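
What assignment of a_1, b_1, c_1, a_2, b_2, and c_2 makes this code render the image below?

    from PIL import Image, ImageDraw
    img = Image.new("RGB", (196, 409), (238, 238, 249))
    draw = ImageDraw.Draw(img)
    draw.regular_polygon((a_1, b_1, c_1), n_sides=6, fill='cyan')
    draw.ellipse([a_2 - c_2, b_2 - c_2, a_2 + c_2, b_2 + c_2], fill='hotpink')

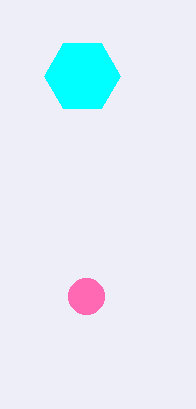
a_1 = 82
b_1 = 76
c_1 = 38
a_2 = 86
b_2 = 296
c_2 = 18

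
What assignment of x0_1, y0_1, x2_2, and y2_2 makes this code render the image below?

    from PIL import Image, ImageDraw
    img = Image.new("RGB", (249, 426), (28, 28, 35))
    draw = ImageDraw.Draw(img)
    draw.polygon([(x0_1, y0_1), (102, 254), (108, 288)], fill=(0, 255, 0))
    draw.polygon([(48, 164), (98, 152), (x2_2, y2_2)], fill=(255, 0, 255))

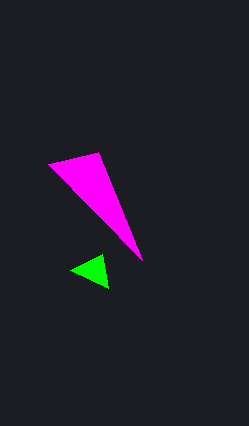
x0_1 = 70, y0_1 = 270, x2_2 = 142, y2_2 = 260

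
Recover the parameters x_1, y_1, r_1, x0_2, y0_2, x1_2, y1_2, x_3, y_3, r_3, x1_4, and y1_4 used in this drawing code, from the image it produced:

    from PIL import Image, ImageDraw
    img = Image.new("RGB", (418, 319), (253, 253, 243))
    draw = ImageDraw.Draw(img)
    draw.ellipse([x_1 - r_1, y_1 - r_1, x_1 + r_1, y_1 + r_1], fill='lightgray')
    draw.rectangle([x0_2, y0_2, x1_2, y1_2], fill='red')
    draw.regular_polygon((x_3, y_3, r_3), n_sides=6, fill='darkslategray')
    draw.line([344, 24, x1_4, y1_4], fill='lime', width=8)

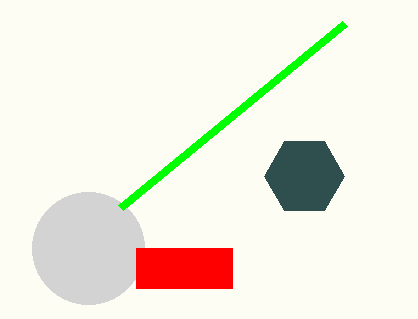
x_1 = 88, y_1 = 248, r_1 = 56, x0_2 = 136, y0_2 = 248, x1_2 = 232, y1_2 = 288, x_3 = 304, y_3 = 176, r_3 = 40, x1_4 = 120, y1_4 = 208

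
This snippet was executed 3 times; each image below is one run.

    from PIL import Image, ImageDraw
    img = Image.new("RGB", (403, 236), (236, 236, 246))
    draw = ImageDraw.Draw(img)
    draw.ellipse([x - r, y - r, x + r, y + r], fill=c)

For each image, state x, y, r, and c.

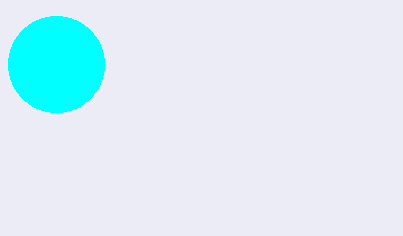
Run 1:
x = 56; y = 64; r = 48; c = 'cyan'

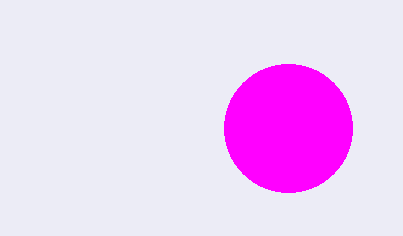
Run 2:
x = 288
y = 128
r = 64
c = 'magenta'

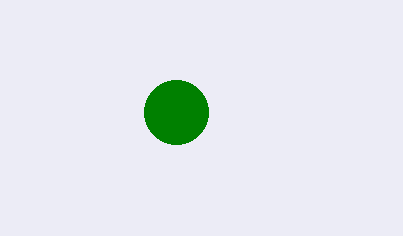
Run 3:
x = 176, y = 112, r = 32, c = 'green'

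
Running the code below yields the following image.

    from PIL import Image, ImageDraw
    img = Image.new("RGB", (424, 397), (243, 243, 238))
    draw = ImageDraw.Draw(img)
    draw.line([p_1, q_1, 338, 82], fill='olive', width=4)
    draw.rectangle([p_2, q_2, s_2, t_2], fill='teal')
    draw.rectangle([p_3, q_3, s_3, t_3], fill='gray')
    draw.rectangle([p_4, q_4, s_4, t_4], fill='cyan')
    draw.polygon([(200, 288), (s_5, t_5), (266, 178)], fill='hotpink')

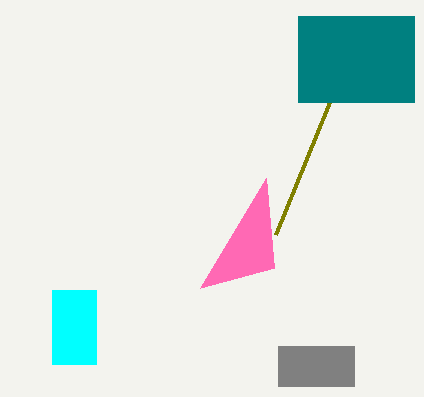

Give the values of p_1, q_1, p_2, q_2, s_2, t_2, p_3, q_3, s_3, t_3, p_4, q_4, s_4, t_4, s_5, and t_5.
p_1 = 276
q_1 = 234
p_2 = 298
q_2 = 16
s_2 = 414
t_2 = 102
p_3 = 278
q_3 = 346
s_3 = 354
t_3 = 386
p_4 = 52
q_4 = 290
s_4 = 96
t_4 = 364
s_5 = 274
t_5 = 268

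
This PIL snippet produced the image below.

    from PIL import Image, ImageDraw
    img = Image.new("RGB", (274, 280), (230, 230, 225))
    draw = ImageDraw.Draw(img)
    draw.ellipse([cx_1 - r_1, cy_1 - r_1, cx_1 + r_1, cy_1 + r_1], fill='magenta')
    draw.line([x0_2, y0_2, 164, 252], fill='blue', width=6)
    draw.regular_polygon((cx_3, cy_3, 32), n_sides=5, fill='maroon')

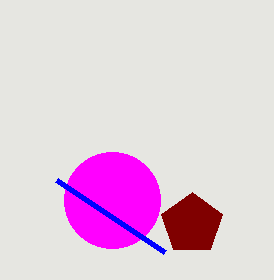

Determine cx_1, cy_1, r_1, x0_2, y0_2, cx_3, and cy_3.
cx_1 = 112, cy_1 = 200, r_1 = 48, x0_2 = 56, y0_2 = 180, cx_3 = 192, cy_3 = 224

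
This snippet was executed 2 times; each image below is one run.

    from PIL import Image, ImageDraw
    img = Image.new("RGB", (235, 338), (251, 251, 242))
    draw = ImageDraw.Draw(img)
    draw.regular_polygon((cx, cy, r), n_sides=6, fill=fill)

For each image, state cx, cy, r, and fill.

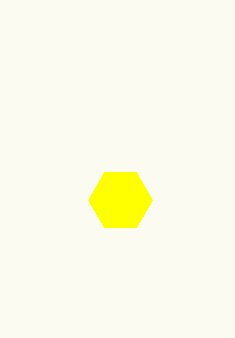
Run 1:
cx = 120, cy = 200, r = 32, fill = 'yellow'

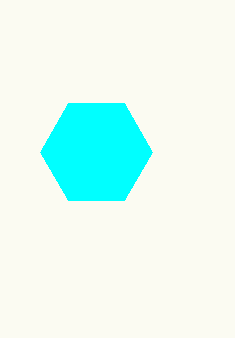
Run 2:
cx = 96
cy = 152
r = 56
fill = 'cyan'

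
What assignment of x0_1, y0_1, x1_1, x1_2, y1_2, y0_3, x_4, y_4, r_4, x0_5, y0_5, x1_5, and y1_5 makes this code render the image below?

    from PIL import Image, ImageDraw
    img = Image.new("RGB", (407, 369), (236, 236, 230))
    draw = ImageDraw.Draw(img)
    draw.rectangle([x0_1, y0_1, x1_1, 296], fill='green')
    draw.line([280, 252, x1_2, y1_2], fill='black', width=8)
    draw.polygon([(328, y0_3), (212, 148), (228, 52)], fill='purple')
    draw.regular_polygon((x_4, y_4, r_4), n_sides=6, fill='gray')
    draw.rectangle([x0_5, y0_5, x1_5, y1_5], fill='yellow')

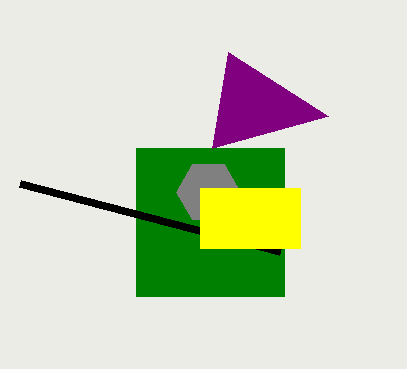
x0_1 = 136
y0_1 = 148
x1_1 = 284
x1_2 = 20
y1_2 = 184
y0_3 = 116
x_4 = 208
y_4 = 192
r_4 = 32
x0_5 = 200
y0_5 = 188
x1_5 = 300
y1_5 = 248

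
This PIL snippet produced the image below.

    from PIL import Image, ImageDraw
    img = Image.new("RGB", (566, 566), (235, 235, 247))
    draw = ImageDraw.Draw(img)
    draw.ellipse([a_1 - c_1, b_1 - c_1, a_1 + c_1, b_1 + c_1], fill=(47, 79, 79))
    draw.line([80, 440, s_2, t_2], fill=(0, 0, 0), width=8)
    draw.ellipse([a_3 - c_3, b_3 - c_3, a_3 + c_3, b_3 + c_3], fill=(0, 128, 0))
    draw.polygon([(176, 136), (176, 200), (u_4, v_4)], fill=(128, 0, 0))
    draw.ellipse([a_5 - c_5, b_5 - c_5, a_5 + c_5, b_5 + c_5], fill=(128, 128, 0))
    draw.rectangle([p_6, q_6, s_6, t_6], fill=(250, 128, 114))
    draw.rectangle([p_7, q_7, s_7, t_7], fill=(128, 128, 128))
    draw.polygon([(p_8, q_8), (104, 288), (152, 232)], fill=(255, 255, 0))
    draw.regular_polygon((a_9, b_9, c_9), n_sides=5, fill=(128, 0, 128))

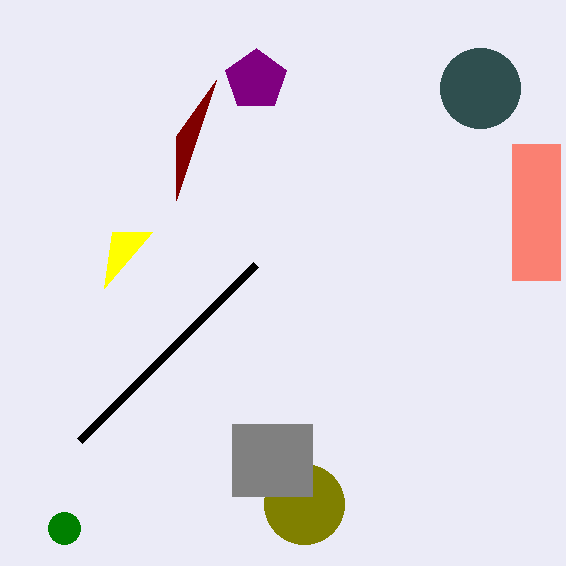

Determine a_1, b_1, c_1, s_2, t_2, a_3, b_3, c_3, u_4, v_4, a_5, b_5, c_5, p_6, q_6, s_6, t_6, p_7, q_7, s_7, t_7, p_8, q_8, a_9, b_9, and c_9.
a_1 = 480; b_1 = 88; c_1 = 40; s_2 = 256; t_2 = 264; a_3 = 64; b_3 = 528; c_3 = 16; u_4 = 216; v_4 = 80; a_5 = 304; b_5 = 504; c_5 = 40; p_6 = 512; q_6 = 144; s_6 = 560; t_6 = 280; p_7 = 232; q_7 = 424; s_7 = 312; t_7 = 496; p_8 = 112; q_8 = 232; a_9 = 256; b_9 = 80; c_9 = 32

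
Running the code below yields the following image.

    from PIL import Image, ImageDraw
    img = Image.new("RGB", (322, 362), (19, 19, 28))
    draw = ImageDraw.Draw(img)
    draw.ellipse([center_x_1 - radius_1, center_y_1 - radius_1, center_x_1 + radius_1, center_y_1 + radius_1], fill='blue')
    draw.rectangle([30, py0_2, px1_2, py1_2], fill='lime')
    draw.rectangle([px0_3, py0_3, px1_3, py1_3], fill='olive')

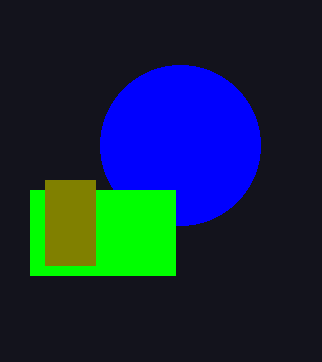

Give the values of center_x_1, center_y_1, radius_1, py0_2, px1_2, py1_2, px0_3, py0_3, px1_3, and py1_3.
center_x_1 = 180, center_y_1 = 145, radius_1 = 80, py0_2 = 190, px1_2 = 175, py1_2 = 275, px0_3 = 45, py0_3 = 180, px1_3 = 95, py1_3 = 265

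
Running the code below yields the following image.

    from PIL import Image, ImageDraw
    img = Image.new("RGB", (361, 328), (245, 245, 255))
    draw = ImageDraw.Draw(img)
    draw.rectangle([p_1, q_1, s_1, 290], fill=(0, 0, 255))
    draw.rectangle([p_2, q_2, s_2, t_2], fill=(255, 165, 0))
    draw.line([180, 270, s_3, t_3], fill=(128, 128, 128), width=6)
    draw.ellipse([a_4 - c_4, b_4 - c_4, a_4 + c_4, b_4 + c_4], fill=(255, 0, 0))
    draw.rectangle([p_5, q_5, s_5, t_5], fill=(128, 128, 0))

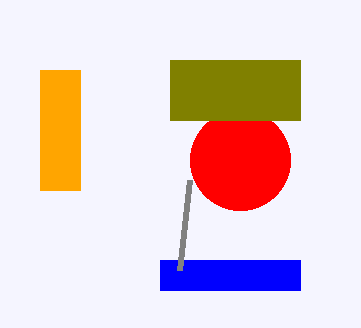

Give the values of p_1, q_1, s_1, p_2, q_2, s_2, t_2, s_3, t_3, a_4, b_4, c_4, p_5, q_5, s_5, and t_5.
p_1 = 160; q_1 = 260; s_1 = 300; p_2 = 40; q_2 = 70; s_2 = 80; t_2 = 190; s_3 = 190; t_3 = 180; a_4 = 240; b_4 = 160; c_4 = 50; p_5 = 170; q_5 = 60; s_5 = 300; t_5 = 120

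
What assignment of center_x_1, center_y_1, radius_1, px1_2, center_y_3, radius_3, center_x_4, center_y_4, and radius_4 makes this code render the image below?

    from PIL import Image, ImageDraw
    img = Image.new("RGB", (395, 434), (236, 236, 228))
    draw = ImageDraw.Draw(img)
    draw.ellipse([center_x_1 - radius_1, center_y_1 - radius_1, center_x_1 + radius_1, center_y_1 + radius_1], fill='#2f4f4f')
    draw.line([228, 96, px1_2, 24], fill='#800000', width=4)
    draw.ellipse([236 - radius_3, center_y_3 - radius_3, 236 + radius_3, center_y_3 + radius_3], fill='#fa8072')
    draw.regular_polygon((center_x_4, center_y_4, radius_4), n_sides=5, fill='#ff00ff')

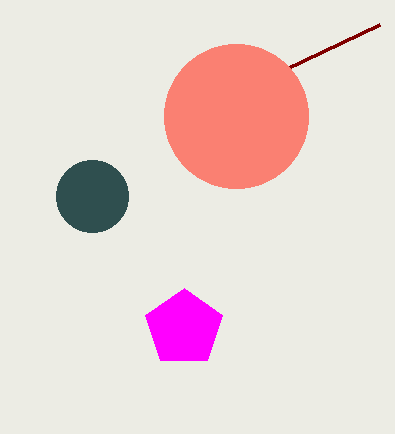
center_x_1 = 92, center_y_1 = 196, radius_1 = 36, px1_2 = 380, center_y_3 = 116, radius_3 = 72, center_x_4 = 184, center_y_4 = 328, radius_4 = 40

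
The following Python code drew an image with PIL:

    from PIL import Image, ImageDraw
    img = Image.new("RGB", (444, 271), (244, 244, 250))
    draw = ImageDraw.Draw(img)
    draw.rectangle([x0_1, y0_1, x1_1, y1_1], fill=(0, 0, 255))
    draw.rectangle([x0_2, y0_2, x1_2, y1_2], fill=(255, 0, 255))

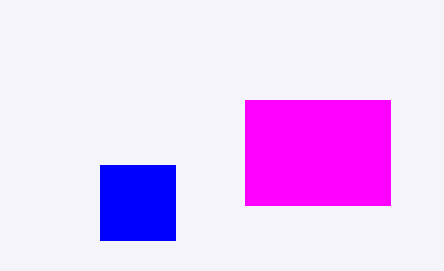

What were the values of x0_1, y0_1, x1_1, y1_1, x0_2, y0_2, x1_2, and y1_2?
x0_1 = 100
y0_1 = 165
x1_1 = 175
y1_1 = 240
x0_2 = 245
y0_2 = 100
x1_2 = 390
y1_2 = 205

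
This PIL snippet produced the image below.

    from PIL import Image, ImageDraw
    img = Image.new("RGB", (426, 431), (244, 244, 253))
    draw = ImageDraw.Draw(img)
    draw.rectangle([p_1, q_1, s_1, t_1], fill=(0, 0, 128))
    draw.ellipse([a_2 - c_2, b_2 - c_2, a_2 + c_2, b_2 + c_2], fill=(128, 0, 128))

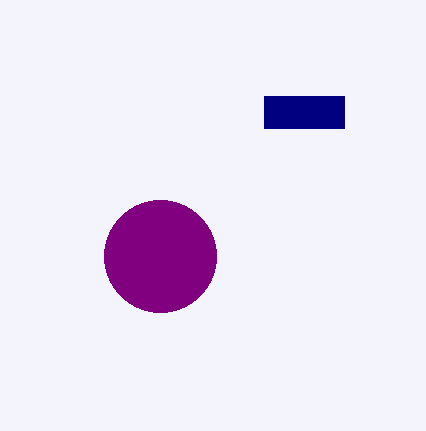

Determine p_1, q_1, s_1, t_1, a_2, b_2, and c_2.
p_1 = 264
q_1 = 96
s_1 = 344
t_1 = 128
a_2 = 160
b_2 = 256
c_2 = 56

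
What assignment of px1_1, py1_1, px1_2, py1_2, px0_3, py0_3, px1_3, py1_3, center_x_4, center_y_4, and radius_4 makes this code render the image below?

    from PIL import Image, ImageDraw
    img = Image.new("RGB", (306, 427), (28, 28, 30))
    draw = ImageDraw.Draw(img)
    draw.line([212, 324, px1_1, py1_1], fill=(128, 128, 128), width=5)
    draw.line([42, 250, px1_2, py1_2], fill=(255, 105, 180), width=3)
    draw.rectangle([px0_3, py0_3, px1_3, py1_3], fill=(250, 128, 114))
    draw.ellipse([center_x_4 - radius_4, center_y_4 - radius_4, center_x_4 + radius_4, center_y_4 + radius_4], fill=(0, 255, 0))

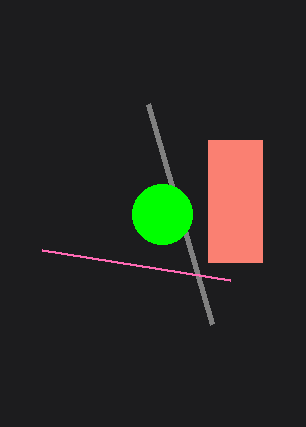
px1_1 = 148
py1_1 = 104
px1_2 = 230
py1_2 = 280
px0_3 = 208
py0_3 = 140
px1_3 = 262
py1_3 = 262
center_x_4 = 162
center_y_4 = 214
radius_4 = 30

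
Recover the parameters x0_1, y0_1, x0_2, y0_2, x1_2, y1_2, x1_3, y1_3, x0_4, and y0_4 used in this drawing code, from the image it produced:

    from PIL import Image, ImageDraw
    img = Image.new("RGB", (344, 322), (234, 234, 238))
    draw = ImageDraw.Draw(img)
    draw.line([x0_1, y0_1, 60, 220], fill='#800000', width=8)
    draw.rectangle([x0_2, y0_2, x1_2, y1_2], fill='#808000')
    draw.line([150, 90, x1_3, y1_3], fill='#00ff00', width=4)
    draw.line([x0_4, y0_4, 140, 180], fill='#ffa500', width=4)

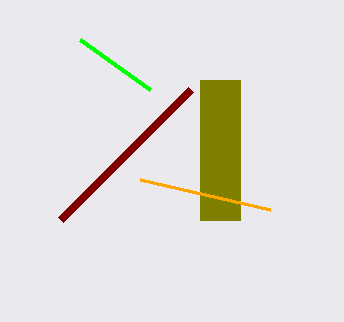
x0_1 = 190
y0_1 = 90
x0_2 = 200
y0_2 = 80
x1_2 = 240
y1_2 = 220
x1_3 = 80
y1_3 = 40
x0_4 = 270
y0_4 = 210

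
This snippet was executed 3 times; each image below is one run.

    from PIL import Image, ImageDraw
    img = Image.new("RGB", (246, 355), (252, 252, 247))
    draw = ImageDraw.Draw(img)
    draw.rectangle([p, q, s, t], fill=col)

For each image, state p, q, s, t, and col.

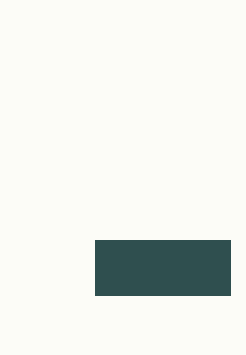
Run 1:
p = 95
q = 240
s = 230
t = 295
col = 'darkslategray'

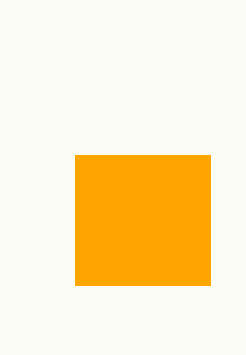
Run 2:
p = 75
q = 155
s = 210
t = 285
col = 'orange'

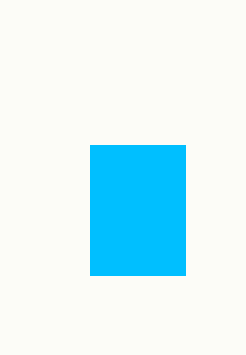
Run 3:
p = 90; q = 145; s = 185; t = 275; col = 'deepskyblue'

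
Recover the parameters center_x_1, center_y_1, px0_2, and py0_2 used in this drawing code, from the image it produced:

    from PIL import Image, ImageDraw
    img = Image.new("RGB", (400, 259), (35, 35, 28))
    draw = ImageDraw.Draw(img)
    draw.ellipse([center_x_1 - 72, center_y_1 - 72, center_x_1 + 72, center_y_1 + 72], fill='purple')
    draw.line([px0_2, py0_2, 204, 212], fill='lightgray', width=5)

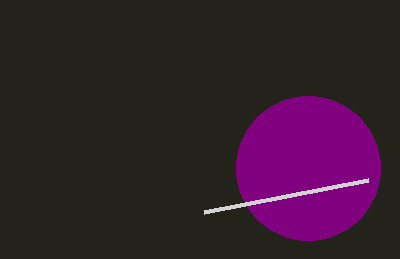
center_x_1 = 308
center_y_1 = 168
px0_2 = 368
py0_2 = 180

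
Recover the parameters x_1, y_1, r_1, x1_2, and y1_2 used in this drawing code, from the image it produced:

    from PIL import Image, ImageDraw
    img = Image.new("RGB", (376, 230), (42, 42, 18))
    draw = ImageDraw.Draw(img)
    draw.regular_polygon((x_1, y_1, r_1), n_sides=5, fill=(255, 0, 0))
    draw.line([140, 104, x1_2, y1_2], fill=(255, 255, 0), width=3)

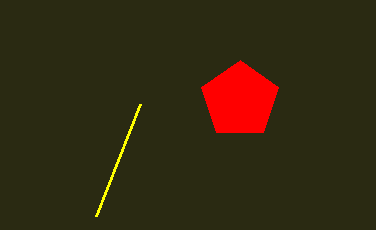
x_1 = 240; y_1 = 100; r_1 = 40; x1_2 = 96; y1_2 = 216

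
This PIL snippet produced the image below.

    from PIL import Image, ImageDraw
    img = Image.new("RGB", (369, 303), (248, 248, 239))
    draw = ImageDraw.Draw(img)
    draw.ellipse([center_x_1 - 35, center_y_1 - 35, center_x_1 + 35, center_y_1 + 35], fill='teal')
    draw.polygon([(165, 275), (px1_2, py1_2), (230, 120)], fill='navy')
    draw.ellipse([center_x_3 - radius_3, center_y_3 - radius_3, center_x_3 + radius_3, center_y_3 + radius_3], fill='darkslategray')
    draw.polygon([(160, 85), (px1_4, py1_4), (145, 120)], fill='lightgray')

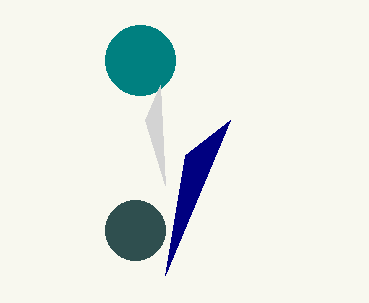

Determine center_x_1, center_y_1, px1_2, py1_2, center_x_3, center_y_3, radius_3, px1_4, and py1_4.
center_x_1 = 140
center_y_1 = 60
px1_2 = 185
py1_2 = 155
center_x_3 = 135
center_y_3 = 230
radius_3 = 30
px1_4 = 165
py1_4 = 185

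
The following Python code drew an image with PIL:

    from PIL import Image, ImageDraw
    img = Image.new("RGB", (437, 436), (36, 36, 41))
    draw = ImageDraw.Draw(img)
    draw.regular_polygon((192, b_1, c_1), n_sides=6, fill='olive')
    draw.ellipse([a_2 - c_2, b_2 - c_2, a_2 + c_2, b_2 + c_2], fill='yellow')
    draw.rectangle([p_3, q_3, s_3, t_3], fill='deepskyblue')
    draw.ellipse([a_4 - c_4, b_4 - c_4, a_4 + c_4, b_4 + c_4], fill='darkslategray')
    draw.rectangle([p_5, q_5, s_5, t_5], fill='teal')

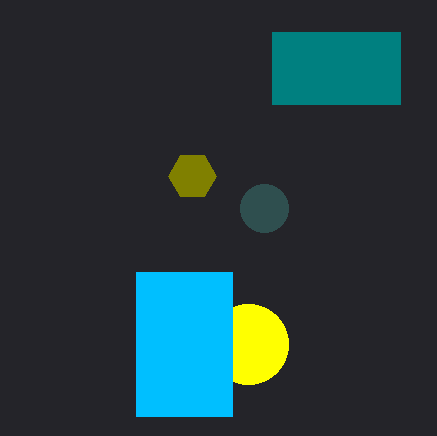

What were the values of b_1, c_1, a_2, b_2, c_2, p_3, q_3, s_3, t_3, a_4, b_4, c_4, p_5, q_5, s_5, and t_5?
b_1 = 176
c_1 = 24
a_2 = 248
b_2 = 344
c_2 = 40
p_3 = 136
q_3 = 272
s_3 = 232
t_3 = 416
a_4 = 264
b_4 = 208
c_4 = 24
p_5 = 272
q_5 = 32
s_5 = 400
t_5 = 104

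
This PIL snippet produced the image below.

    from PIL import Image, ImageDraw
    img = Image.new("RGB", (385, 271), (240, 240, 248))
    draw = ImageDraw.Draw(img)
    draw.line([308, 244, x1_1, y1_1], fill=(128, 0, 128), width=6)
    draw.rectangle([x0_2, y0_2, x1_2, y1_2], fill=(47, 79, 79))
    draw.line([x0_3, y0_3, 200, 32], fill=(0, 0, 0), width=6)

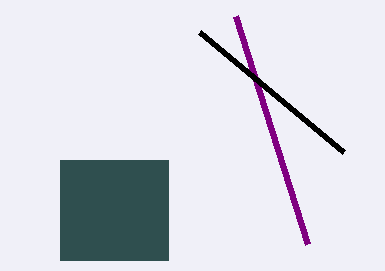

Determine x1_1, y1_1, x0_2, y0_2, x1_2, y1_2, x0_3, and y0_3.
x1_1 = 236; y1_1 = 16; x0_2 = 60; y0_2 = 160; x1_2 = 168; y1_2 = 260; x0_3 = 344; y0_3 = 152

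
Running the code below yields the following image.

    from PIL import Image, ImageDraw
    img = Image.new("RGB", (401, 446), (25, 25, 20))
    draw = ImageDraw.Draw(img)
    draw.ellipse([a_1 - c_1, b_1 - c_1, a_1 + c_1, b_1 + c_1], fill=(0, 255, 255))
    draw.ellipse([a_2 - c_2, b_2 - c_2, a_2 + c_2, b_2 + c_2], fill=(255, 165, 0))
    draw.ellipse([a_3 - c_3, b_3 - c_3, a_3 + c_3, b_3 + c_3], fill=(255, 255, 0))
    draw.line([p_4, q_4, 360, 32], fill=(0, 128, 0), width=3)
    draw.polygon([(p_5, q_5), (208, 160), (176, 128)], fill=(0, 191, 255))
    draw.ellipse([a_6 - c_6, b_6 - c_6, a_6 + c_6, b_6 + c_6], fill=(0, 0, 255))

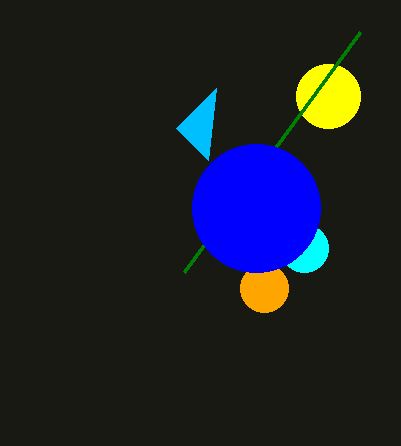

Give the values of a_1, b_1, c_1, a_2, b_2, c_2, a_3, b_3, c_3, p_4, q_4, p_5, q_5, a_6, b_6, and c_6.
a_1 = 304; b_1 = 248; c_1 = 24; a_2 = 264; b_2 = 288; c_2 = 24; a_3 = 328; b_3 = 96; c_3 = 32; p_4 = 184; q_4 = 272; p_5 = 216; q_5 = 88; a_6 = 256; b_6 = 208; c_6 = 64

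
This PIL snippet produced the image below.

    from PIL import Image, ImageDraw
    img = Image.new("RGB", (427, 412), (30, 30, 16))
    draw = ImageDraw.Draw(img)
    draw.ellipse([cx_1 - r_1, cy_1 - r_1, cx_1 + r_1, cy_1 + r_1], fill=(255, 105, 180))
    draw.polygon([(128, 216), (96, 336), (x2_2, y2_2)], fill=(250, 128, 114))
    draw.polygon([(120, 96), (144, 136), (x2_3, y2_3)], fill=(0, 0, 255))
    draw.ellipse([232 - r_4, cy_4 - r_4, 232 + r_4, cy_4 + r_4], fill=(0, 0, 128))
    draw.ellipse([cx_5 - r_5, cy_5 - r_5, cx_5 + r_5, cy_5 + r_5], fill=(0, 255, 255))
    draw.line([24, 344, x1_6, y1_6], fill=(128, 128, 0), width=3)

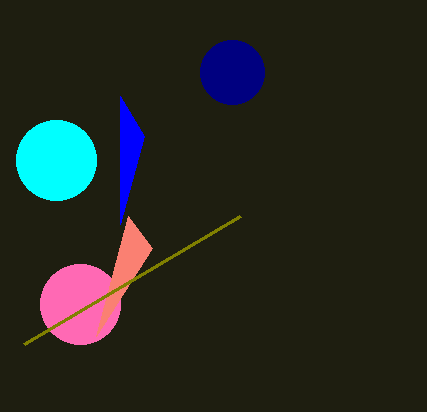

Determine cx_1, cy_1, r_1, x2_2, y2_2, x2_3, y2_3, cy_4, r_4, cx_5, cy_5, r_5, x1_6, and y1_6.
cx_1 = 80, cy_1 = 304, r_1 = 40, x2_2 = 152, y2_2 = 248, x2_3 = 120, y2_3 = 224, cy_4 = 72, r_4 = 32, cx_5 = 56, cy_5 = 160, r_5 = 40, x1_6 = 240, y1_6 = 216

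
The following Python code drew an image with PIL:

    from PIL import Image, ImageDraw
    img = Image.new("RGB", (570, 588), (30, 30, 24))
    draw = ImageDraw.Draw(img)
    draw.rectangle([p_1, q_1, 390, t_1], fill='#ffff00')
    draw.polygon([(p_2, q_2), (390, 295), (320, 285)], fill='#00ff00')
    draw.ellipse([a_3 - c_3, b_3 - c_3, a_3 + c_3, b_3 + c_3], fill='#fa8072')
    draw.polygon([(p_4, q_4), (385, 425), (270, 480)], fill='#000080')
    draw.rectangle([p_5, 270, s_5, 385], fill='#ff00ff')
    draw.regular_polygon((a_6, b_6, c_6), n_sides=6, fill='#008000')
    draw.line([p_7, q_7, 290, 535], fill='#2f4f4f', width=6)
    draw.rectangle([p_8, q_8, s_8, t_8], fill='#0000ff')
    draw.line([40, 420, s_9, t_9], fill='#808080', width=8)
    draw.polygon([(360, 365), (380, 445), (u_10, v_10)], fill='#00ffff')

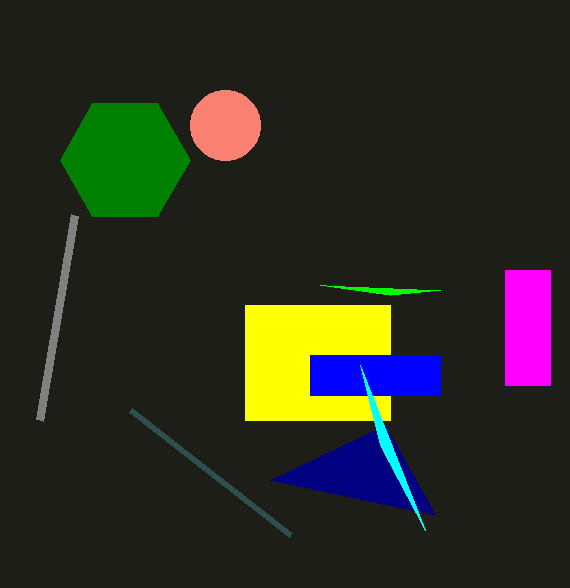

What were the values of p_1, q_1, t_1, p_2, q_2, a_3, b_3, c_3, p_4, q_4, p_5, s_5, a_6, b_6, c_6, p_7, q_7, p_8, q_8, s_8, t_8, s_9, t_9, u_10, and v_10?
p_1 = 245
q_1 = 305
t_1 = 420
p_2 = 440
q_2 = 290
a_3 = 225
b_3 = 125
c_3 = 35
p_4 = 435
q_4 = 515
p_5 = 505
s_5 = 550
a_6 = 125
b_6 = 160
c_6 = 65
p_7 = 130
q_7 = 410
p_8 = 310
q_8 = 355
s_8 = 440
t_8 = 395
s_9 = 75
t_9 = 215
u_10 = 425
v_10 = 530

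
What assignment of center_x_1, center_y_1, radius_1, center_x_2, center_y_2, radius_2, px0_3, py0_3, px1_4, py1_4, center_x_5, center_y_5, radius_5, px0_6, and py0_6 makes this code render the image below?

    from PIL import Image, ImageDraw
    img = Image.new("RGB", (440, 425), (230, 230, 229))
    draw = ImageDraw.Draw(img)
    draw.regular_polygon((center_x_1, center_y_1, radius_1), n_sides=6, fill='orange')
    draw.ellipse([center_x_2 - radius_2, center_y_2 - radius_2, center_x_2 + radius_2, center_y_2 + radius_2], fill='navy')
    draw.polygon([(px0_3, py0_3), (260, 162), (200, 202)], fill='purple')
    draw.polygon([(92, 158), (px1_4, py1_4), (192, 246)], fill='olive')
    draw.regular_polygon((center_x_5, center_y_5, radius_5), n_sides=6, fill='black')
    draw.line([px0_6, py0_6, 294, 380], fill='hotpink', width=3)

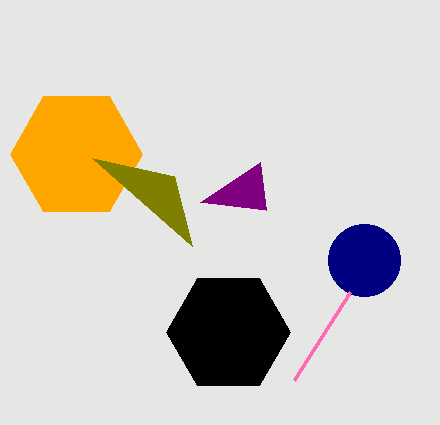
center_x_1 = 76
center_y_1 = 154
radius_1 = 66
center_x_2 = 364
center_y_2 = 260
radius_2 = 36
px0_3 = 266
py0_3 = 210
px1_4 = 174
py1_4 = 176
center_x_5 = 228
center_y_5 = 332
radius_5 = 62
px0_6 = 350
py0_6 = 292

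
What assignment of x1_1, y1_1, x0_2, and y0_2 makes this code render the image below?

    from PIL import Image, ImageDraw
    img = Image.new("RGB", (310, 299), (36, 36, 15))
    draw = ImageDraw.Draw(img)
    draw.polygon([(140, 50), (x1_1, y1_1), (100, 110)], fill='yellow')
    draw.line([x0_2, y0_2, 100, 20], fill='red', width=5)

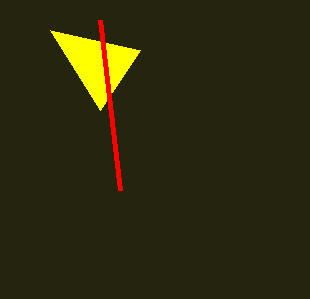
x1_1 = 50; y1_1 = 30; x0_2 = 120; y0_2 = 190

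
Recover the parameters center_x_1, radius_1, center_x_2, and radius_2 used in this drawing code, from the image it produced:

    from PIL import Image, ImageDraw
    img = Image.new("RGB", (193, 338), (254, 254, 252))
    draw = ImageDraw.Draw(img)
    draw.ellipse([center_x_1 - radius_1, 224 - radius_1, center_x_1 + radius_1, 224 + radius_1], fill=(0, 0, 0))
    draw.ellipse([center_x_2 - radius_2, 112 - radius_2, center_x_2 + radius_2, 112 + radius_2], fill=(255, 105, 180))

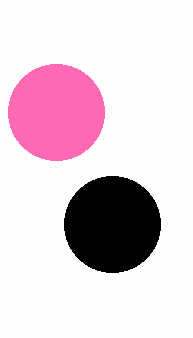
center_x_1 = 112, radius_1 = 48, center_x_2 = 56, radius_2 = 48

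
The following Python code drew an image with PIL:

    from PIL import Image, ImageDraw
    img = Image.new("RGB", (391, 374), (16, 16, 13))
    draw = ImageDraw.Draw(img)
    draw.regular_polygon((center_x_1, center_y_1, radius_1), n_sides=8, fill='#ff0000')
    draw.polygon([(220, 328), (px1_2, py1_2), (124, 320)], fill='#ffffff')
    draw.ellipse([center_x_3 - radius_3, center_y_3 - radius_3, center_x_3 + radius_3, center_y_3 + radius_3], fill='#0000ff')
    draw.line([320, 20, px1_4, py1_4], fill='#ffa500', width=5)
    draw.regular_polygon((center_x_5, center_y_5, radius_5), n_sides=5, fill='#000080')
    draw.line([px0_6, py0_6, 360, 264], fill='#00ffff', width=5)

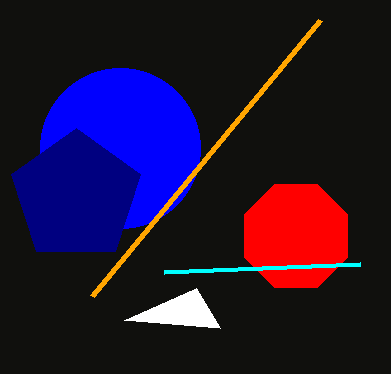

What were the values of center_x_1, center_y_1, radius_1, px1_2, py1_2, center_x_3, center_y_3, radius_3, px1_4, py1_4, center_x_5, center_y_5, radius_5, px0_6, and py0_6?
center_x_1 = 296; center_y_1 = 236; radius_1 = 56; px1_2 = 196; py1_2 = 288; center_x_3 = 120; center_y_3 = 148; radius_3 = 80; px1_4 = 92; py1_4 = 296; center_x_5 = 76; center_y_5 = 196; radius_5 = 68; px0_6 = 164; py0_6 = 272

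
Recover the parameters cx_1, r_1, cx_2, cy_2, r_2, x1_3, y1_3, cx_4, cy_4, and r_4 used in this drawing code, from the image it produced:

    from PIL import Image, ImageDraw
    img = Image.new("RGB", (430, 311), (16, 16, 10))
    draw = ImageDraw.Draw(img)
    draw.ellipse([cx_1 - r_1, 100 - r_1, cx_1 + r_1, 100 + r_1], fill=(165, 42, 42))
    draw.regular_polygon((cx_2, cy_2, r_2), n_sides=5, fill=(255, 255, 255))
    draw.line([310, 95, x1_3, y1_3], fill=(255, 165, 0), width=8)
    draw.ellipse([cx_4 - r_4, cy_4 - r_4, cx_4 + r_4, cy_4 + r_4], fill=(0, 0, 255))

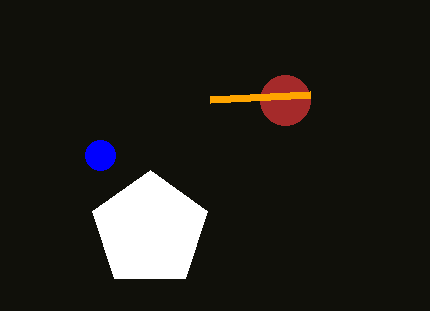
cx_1 = 285; r_1 = 25; cx_2 = 150; cy_2 = 230; r_2 = 60; x1_3 = 210; y1_3 = 100; cx_4 = 100; cy_4 = 155; r_4 = 15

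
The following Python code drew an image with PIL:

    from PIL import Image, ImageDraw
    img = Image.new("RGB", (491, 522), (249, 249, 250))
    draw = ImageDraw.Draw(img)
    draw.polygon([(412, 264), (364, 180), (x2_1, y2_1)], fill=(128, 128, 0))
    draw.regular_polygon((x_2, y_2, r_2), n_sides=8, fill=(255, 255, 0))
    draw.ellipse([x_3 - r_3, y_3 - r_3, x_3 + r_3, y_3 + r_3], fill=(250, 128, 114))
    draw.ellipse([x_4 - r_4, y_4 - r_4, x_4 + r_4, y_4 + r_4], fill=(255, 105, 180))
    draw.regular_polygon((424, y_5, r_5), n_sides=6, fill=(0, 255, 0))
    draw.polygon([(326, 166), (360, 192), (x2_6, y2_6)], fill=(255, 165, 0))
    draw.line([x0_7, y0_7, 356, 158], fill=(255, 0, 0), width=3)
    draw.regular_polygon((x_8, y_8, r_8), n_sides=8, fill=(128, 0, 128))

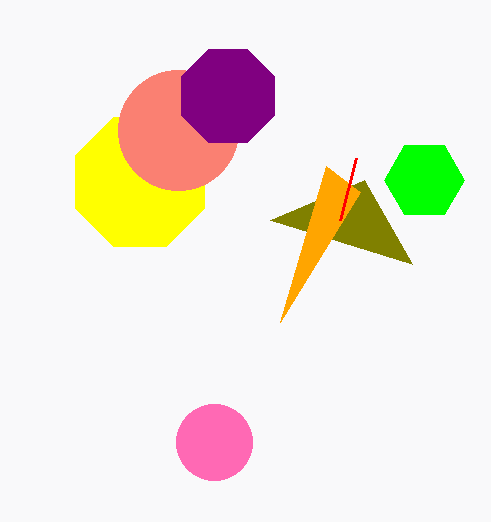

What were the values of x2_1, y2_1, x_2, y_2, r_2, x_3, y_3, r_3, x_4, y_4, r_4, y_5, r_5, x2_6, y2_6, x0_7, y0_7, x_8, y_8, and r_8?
x2_1 = 270, y2_1 = 220, x_2 = 140, y_2 = 182, r_2 = 70, x_3 = 178, y_3 = 130, r_3 = 60, x_4 = 214, y_4 = 442, r_4 = 38, y_5 = 180, r_5 = 40, x2_6 = 280, y2_6 = 322, x0_7 = 340, y0_7 = 220, x_8 = 228, y_8 = 96, r_8 = 50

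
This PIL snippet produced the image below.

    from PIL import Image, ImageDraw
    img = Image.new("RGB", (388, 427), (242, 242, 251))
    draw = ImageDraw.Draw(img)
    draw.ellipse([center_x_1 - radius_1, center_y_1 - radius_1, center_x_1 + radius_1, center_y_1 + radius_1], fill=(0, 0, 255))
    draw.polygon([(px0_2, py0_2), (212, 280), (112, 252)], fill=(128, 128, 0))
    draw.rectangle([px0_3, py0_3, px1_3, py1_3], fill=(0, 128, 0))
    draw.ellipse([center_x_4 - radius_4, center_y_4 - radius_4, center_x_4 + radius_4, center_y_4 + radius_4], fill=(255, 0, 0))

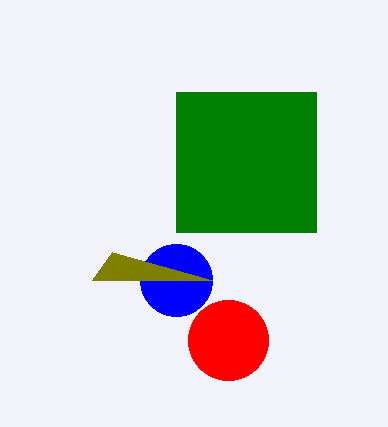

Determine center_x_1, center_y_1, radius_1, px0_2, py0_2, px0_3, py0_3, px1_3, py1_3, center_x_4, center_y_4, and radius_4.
center_x_1 = 176, center_y_1 = 280, radius_1 = 36, px0_2 = 92, py0_2 = 280, px0_3 = 176, py0_3 = 92, px1_3 = 316, py1_3 = 232, center_x_4 = 228, center_y_4 = 340, radius_4 = 40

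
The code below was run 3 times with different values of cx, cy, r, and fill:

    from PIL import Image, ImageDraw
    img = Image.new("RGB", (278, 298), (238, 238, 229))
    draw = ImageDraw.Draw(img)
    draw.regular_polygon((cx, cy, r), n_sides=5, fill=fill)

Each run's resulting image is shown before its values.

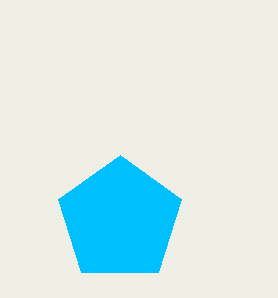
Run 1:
cx = 120; cy = 220; r = 65; fill = 'deepskyblue'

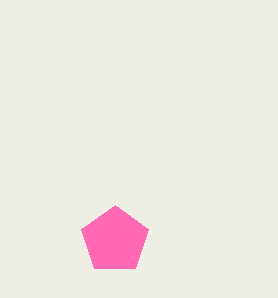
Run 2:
cx = 115, cy = 240, r = 35, fill = 'hotpink'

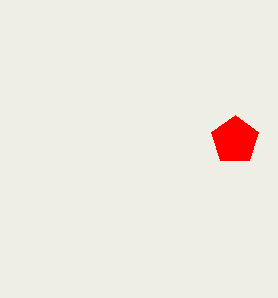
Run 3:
cx = 235; cy = 140; r = 25; fill = 'red'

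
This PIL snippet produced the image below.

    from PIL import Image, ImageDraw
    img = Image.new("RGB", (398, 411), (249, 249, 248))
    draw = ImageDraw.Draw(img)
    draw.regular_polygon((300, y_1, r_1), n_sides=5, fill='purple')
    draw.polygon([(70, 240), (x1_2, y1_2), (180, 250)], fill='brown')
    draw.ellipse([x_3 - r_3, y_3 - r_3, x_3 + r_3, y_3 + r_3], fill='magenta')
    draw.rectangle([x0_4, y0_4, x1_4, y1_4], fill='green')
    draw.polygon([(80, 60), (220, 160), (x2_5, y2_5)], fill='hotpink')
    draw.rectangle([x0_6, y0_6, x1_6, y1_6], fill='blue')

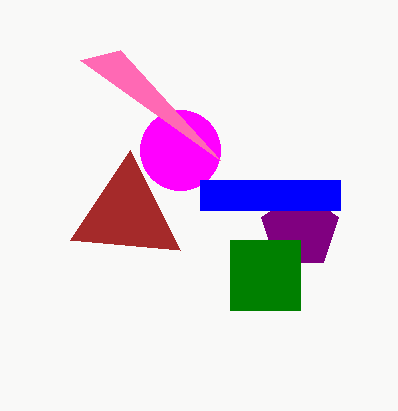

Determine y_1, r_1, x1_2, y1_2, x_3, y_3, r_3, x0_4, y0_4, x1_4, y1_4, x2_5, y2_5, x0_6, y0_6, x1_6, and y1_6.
y_1 = 230; r_1 = 40; x1_2 = 130; y1_2 = 150; x_3 = 180; y_3 = 150; r_3 = 40; x0_4 = 230; y0_4 = 240; x1_4 = 300; y1_4 = 310; x2_5 = 120; y2_5 = 50; x0_6 = 200; y0_6 = 180; x1_6 = 340; y1_6 = 210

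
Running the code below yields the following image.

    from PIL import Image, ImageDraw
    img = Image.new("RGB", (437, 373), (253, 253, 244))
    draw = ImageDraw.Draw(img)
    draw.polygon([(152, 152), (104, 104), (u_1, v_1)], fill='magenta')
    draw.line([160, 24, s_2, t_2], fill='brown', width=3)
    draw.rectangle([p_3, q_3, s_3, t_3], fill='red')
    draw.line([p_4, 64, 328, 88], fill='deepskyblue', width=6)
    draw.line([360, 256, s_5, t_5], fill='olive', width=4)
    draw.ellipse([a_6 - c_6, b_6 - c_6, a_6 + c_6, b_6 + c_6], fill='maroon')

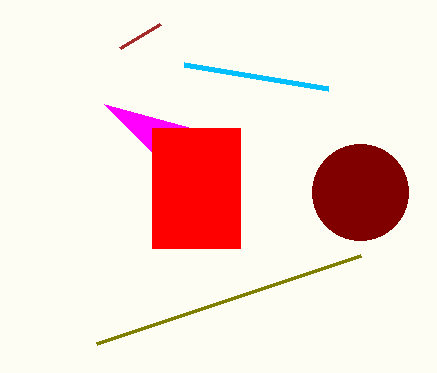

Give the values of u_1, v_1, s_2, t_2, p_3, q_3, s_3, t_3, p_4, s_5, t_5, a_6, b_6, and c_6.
u_1 = 192, v_1 = 128, s_2 = 120, t_2 = 48, p_3 = 152, q_3 = 128, s_3 = 240, t_3 = 248, p_4 = 184, s_5 = 96, t_5 = 344, a_6 = 360, b_6 = 192, c_6 = 48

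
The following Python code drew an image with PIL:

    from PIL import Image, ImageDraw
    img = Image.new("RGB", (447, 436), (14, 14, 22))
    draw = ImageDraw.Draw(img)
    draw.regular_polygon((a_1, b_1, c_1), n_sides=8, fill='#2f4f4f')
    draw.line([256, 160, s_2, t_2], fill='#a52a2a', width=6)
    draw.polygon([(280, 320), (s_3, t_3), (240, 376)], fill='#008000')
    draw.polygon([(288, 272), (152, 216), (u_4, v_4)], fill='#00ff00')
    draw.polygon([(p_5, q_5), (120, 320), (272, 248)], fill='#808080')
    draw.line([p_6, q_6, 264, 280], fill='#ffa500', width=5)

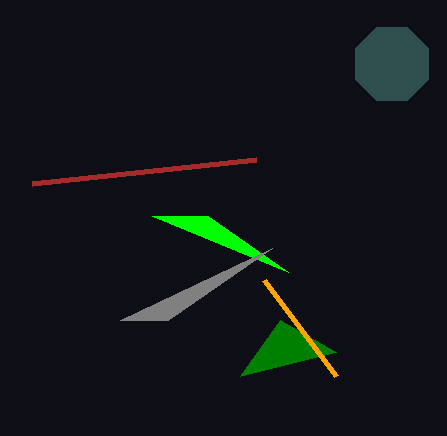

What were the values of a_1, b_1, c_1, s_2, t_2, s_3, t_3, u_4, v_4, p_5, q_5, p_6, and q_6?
a_1 = 392, b_1 = 64, c_1 = 40, s_2 = 32, t_2 = 184, s_3 = 336, t_3 = 352, u_4 = 208, v_4 = 216, p_5 = 168, q_5 = 320, p_6 = 336, q_6 = 376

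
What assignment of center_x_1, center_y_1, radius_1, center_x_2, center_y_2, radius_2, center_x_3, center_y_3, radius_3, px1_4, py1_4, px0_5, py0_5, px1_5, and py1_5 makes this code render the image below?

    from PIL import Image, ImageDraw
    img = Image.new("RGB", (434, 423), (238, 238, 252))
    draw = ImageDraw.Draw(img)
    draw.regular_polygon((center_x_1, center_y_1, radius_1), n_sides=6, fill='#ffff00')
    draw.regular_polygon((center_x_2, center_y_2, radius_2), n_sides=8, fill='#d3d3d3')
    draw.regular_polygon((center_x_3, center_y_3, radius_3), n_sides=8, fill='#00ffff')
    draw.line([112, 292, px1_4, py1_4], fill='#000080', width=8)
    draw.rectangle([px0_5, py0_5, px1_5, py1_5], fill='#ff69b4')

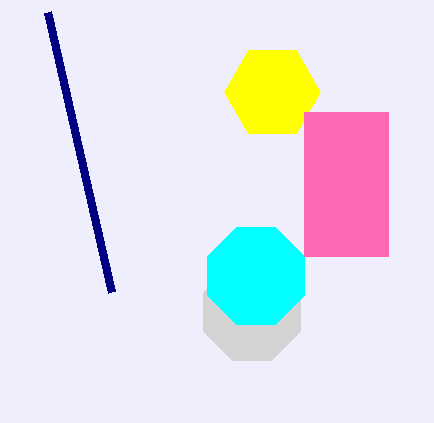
center_x_1 = 272
center_y_1 = 92
radius_1 = 48
center_x_2 = 252
center_y_2 = 312
radius_2 = 52
center_x_3 = 256
center_y_3 = 276
radius_3 = 52
px1_4 = 48
py1_4 = 12
px0_5 = 304
py0_5 = 112
px1_5 = 388
py1_5 = 256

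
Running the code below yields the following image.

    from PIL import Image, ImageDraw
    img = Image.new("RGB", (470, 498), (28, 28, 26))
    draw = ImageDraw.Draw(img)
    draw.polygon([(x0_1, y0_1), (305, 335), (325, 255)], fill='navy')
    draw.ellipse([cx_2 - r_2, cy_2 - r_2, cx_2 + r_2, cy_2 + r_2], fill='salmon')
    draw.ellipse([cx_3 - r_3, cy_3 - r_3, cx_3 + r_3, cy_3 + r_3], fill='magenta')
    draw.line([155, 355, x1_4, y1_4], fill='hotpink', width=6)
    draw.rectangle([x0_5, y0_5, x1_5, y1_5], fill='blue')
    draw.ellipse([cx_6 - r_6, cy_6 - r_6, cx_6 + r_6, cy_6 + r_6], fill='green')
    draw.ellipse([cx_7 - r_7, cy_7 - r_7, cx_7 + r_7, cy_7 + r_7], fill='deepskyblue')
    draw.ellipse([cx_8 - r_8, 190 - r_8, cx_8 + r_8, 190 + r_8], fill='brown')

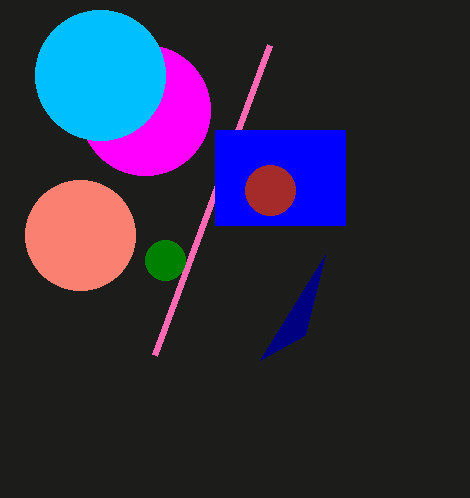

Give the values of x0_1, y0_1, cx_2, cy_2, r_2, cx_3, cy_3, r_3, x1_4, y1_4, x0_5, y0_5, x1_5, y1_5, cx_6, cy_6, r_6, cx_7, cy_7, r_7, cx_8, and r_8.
x0_1 = 260
y0_1 = 360
cx_2 = 80
cy_2 = 235
r_2 = 55
cx_3 = 145
cy_3 = 110
r_3 = 65
x1_4 = 270
y1_4 = 45
x0_5 = 215
y0_5 = 130
x1_5 = 345
y1_5 = 225
cx_6 = 165
cy_6 = 260
r_6 = 20
cx_7 = 100
cy_7 = 75
r_7 = 65
cx_8 = 270
r_8 = 25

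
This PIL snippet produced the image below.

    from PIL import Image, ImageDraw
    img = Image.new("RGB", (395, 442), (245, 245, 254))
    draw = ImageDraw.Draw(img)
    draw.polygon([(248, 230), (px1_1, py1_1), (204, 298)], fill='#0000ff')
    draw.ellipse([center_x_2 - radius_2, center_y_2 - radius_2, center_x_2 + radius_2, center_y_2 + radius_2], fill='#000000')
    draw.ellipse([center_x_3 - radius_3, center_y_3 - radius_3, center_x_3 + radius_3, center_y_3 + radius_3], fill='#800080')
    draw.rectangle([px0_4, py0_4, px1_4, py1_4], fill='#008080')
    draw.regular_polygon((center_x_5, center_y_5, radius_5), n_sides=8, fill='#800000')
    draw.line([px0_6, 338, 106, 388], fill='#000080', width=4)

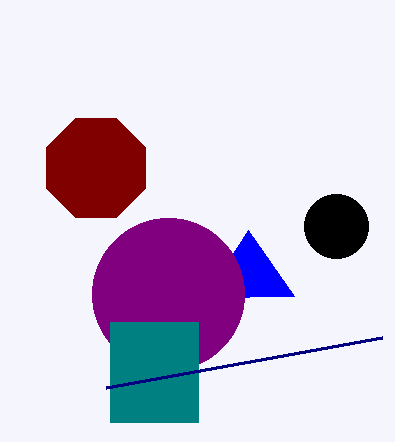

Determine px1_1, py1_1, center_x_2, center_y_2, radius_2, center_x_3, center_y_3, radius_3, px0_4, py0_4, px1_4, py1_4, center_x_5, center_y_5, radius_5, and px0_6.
px1_1 = 294
py1_1 = 296
center_x_2 = 336
center_y_2 = 226
radius_2 = 32
center_x_3 = 168
center_y_3 = 294
radius_3 = 76
px0_4 = 110
py0_4 = 322
px1_4 = 198
py1_4 = 422
center_x_5 = 96
center_y_5 = 168
radius_5 = 54
px0_6 = 382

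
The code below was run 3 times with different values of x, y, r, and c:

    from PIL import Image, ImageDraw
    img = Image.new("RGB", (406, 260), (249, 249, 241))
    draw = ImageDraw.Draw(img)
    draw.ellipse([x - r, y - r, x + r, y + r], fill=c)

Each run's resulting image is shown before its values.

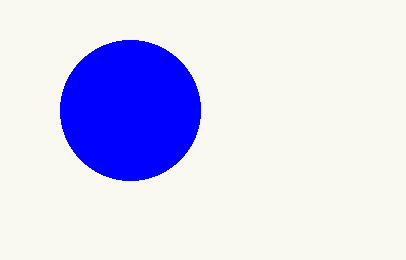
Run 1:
x = 130; y = 110; r = 70; c = 'blue'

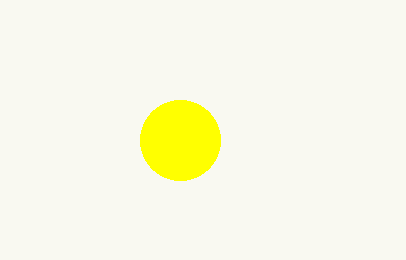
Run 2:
x = 180, y = 140, r = 40, c = 'yellow'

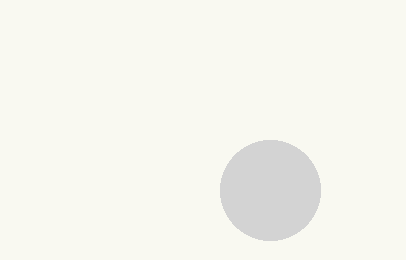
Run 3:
x = 270, y = 190, r = 50, c = 'lightgray'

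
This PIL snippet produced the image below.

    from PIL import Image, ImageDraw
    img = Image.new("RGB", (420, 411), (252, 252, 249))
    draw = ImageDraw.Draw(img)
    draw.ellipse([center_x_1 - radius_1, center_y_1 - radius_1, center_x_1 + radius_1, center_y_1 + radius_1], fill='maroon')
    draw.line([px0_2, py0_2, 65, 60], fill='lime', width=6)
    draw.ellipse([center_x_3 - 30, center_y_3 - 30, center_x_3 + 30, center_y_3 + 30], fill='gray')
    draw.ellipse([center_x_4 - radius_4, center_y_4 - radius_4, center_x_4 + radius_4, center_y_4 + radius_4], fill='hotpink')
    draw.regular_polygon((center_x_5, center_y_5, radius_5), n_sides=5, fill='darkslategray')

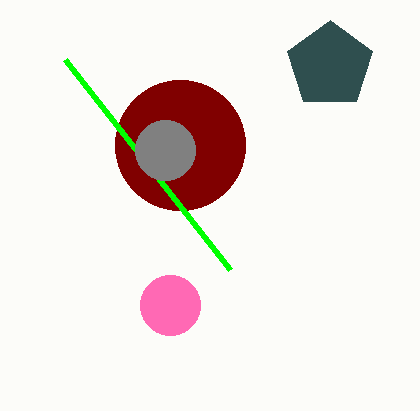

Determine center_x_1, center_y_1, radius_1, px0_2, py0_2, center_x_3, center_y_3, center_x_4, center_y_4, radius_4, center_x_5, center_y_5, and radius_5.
center_x_1 = 180
center_y_1 = 145
radius_1 = 65
px0_2 = 230
py0_2 = 270
center_x_3 = 165
center_y_3 = 150
center_x_4 = 170
center_y_4 = 305
radius_4 = 30
center_x_5 = 330
center_y_5 = 65
radius_5 = 45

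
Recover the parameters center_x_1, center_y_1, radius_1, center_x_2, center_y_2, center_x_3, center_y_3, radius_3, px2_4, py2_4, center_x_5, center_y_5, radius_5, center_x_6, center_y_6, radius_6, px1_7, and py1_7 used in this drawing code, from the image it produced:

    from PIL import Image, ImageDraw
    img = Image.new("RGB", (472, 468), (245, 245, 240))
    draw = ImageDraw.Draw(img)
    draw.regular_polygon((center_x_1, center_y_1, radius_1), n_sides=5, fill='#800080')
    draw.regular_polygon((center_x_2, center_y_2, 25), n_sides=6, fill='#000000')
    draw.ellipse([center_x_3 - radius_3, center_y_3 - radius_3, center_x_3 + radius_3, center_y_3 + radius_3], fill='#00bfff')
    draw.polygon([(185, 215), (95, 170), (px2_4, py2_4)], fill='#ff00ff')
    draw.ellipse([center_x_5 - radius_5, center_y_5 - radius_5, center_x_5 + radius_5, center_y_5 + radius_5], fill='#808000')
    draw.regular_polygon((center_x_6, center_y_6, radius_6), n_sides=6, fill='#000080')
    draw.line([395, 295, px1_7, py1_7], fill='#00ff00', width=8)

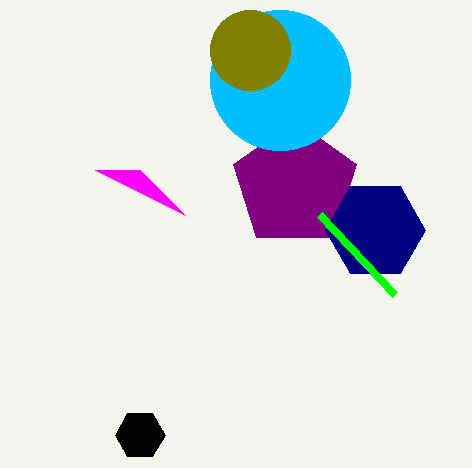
center_x_1 = 295; center_y_1 = 185; radius_1 = 65; center_x_2 = 140; center_y_2 = 435; center_x_3 = 280; center_y_3 = 80; radius_3 = 70; px2_4 = 140; py2_4 = 170; center_x_5 = 250; center_y_5 = 50; radius_5 = 40; center_x_6 = 375; center_y_6 = 230; radius_6 = 50; px1_7 = 320; py1_7 = 215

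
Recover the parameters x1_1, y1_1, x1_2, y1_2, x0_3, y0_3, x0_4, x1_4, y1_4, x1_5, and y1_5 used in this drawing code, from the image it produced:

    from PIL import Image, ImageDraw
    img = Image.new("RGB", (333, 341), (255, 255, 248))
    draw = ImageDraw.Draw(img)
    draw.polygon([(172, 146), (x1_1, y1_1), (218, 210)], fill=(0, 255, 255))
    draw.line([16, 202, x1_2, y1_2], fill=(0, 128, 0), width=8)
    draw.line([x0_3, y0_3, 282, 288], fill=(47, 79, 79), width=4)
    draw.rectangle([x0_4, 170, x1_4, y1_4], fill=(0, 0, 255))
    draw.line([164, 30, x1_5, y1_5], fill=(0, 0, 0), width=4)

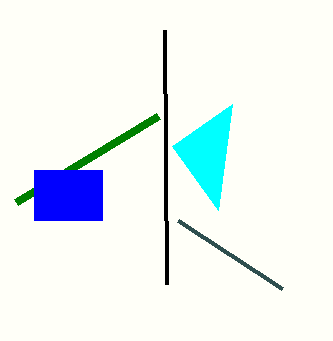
x1_1 = 232; y1_1 = 104; x1_2 = 158; y1_2 = 116; x0_3 = 178; y0_3 = 220; x0_4 = 34; x1_4 = 102; y1_4 = 220; x1_5 = 166; y1_5 = 284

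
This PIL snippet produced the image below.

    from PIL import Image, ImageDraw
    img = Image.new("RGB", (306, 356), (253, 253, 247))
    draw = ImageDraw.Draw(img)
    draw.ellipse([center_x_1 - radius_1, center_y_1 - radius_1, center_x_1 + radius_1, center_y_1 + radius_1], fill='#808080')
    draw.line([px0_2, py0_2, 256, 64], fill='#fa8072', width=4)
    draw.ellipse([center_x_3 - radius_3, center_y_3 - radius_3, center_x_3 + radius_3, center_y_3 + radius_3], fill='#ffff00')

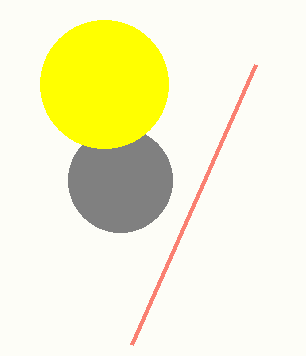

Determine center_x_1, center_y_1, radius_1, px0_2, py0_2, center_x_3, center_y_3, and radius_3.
center_x_1 = 120
center_y_1 = 180
radius_1 = 52
px0_2 = 132
py0_2 = 344
center_x_3 = 104
center_y_3 = 84
radius_3 = 64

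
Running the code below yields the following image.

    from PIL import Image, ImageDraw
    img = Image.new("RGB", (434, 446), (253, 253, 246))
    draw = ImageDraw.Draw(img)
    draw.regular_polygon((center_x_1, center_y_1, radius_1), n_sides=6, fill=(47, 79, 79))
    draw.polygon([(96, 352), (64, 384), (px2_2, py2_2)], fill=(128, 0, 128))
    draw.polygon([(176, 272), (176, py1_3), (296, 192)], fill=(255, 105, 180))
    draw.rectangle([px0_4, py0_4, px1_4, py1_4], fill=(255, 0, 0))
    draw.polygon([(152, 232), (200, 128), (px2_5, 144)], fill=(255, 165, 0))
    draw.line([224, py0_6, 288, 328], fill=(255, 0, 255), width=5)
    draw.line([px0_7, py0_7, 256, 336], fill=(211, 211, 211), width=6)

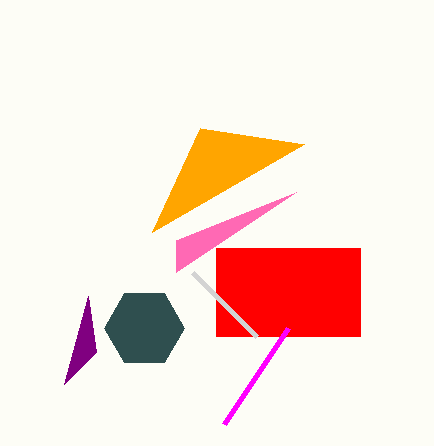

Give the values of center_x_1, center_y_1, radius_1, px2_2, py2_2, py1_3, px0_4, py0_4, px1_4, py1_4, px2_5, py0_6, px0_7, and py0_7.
center_x_1 = 144, center_y_1 = 328, radius_1 = 40, px2_2 = 88, py2_2 = 296, py1_3 = 240, px0_4 = 216, py0_4 = 248, px1_4 = 360, py1_4 = 336, px2_5 = 304, py0_6 = 424, px0_7 = 192, py0_7 = 272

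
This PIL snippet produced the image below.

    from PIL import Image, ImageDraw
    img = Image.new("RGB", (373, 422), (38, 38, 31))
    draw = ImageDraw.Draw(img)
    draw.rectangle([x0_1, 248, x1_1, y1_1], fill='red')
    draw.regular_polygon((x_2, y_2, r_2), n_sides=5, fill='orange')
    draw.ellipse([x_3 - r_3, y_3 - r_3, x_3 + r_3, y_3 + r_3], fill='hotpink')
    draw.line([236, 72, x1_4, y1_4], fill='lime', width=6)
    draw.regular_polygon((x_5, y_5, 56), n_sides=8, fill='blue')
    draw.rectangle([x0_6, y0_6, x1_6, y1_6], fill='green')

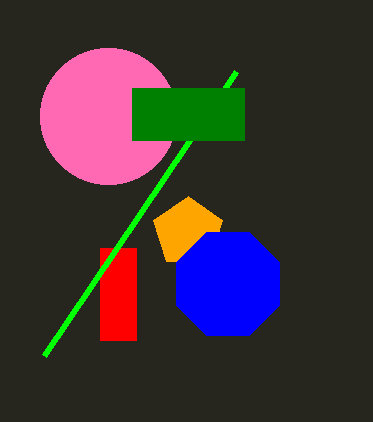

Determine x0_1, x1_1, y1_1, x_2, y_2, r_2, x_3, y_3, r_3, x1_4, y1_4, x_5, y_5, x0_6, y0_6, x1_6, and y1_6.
x0_1 = 100, x1_1 = 136, y1_1 = 340, x_2 = 188, y_2 = 232, r_2 = 36, x_3 = 108, y_3 = 116, r_3 = 68, x1_4 = 44, y1_4 = 356, x_5 = 228, y_5 = 284, x0_6 = 132, y0_6 = 88, x1_6 = 244, y1_6 = 140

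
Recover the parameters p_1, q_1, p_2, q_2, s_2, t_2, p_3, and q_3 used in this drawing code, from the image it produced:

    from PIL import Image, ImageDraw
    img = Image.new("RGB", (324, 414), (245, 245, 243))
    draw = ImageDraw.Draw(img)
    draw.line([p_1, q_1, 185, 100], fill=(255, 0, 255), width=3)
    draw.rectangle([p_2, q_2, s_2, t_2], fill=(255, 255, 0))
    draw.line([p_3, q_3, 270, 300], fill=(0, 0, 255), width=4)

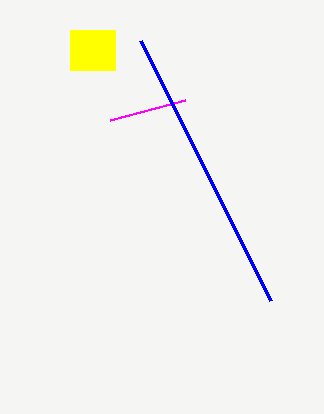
p_1 = 110
q_1 = 120
p_2 = 70
q_2 = 30
s_2 = 115
t_2 = 70
p_3 = 140
q_3 = 40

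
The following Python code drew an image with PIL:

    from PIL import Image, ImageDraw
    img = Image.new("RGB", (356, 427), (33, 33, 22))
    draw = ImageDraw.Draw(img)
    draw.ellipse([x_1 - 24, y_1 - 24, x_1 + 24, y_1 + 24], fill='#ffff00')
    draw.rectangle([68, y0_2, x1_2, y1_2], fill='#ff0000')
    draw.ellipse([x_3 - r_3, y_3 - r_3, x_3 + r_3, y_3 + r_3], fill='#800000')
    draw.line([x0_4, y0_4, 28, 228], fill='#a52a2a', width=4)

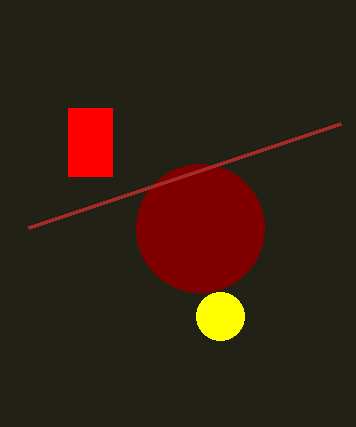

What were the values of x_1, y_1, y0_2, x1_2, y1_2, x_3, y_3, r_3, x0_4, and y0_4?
x_1 = 220; y_1 = 316; y0_2 = 108; x1_2 = 112; y1_2 = 176; x_3 = 200; y_3 = 228; r_3 = 64; x0_4 = 340; y0_4 = 124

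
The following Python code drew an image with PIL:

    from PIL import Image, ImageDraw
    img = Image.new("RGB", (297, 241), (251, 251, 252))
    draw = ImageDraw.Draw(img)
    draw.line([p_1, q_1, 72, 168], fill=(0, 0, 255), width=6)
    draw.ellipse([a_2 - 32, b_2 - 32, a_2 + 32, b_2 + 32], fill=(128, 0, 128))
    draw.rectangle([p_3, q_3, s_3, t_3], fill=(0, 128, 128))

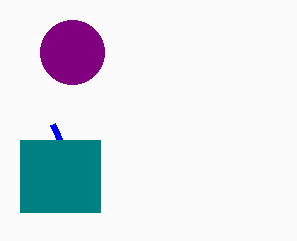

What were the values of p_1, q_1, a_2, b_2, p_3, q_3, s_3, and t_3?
p_1 = 52; q_1 = 124; a_2 = 72; b_2 = 52; p_3 = 20; q_3 = 140; s_3 = 100; t_3 = 212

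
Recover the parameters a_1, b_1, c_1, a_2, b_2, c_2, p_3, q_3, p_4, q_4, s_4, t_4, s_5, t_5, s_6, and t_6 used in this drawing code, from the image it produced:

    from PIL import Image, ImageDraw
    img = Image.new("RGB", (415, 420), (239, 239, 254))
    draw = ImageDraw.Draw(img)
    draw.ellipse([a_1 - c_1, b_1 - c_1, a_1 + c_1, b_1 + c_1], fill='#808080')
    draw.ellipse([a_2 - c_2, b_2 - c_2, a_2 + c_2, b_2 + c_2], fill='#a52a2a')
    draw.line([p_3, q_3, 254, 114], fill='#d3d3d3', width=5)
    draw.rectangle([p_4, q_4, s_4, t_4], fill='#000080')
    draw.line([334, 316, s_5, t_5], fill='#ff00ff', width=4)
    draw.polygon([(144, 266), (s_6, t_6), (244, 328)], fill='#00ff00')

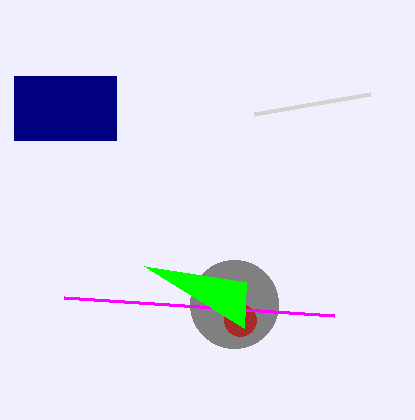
a_1 = 234
b_1 = 304
c_1 = 44
a_2 = 240
b_2 = 320
c_2 = 16
p_3 = 370
q_3 = 94
p_4 = 14
q_4 = 76
s_4 = 116
t_4 = 140
s_5 = 64
t_5 = 298
s_6 = 246
t_6 = 282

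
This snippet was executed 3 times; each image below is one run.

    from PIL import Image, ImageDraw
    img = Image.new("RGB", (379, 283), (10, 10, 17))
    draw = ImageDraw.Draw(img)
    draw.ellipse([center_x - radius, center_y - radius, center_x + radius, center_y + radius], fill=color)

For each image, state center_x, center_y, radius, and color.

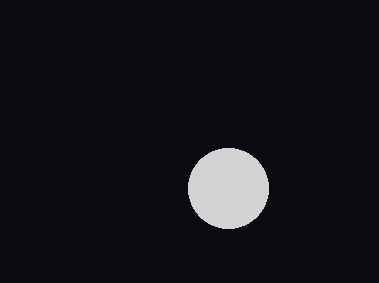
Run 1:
center_x = 228
center_y = 188
radius = 40
color = 'lightgray'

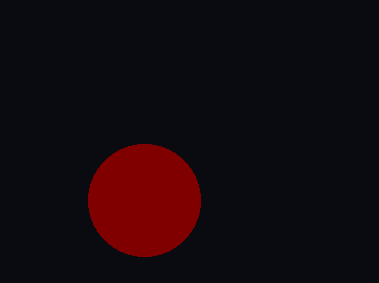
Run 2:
center_x = 144; center_y = 200; radius = 56; color = 'maroon'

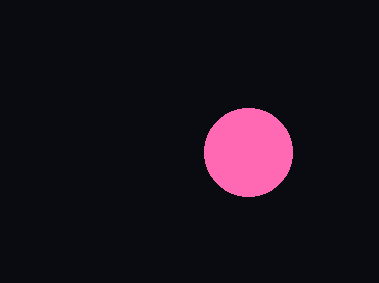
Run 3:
center_x = 248; center_y = 152; radius = 44; color = 'hotpink'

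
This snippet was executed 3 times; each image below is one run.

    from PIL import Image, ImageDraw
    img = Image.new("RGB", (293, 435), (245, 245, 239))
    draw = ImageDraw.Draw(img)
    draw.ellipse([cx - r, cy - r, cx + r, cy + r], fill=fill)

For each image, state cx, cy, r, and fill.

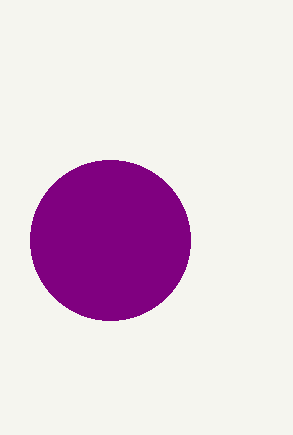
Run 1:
cx = 110, cy = 240, r = 80, fill = 'purple'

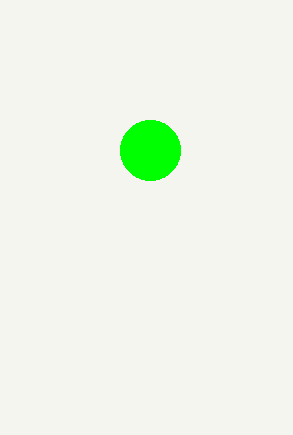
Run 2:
cx = 150; cy = 150; r = 30; fill = 'lime'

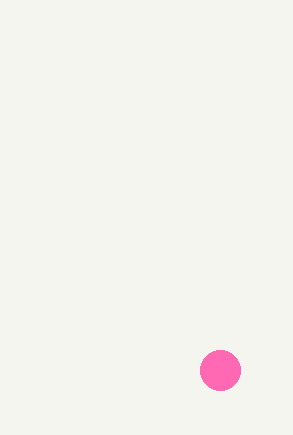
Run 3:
cx = 220; cy = 370; r = 20; fill = 'hotpink'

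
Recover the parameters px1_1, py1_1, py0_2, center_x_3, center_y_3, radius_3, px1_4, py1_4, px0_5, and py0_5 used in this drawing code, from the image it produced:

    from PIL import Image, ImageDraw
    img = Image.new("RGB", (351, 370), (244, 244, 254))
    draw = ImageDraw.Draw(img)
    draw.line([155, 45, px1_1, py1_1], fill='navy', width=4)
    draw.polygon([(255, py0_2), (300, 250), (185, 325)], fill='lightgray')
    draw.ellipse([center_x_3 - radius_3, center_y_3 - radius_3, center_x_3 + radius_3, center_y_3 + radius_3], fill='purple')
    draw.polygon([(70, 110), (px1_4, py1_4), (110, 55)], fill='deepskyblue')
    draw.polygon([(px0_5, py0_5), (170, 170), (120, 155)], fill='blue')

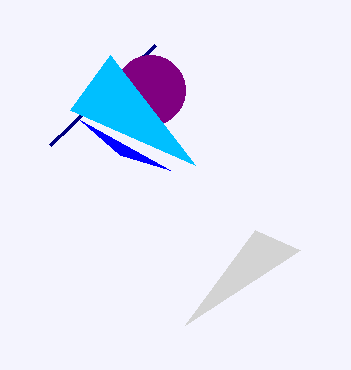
px1_1 = 50; py1_1 = 145; py0_2 = 230; center_x_3 = 150; center_y_3 = 90; radius_3 = 35; px1_4 = 195; py1_4 = 165; px0_5 = 80; py0_5 = 120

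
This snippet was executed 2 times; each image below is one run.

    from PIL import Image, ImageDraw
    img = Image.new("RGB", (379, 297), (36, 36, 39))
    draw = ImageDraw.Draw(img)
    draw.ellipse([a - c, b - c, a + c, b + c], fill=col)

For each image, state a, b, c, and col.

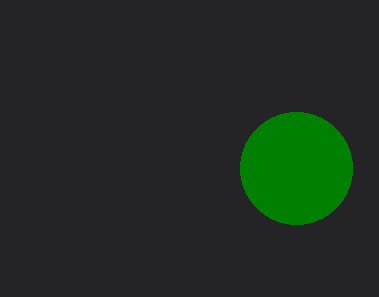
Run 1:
a = 296, b = 168, c = 56, col = 'green'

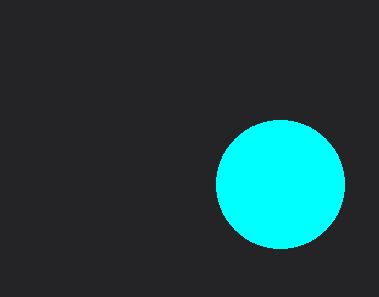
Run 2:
a = 280, b = 184, c = 64, col = 'cyan'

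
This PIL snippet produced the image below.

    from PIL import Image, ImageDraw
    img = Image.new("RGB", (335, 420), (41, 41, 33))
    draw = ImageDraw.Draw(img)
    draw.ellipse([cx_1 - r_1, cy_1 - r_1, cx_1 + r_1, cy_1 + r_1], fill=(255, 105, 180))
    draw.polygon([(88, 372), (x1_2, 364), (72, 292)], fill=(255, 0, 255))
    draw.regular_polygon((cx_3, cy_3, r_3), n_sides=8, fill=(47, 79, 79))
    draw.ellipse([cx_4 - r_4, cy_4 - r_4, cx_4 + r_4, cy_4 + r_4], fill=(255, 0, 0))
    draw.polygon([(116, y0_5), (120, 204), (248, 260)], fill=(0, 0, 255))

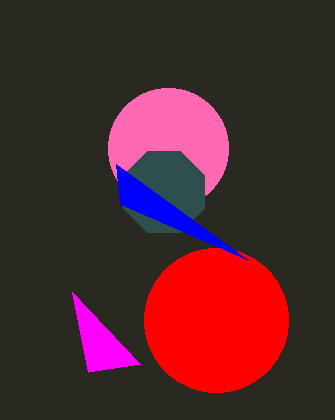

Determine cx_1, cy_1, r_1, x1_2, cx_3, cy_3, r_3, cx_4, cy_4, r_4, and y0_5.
cx_1 = 168
cy_1 = 148
r_1 = 60
x1_2 = 140
cx_3 = 164
cy_3 = 192
r_3 = 44
cx_4 = 216
cy_4 = 320
r_4 = 72
y0_5 = 164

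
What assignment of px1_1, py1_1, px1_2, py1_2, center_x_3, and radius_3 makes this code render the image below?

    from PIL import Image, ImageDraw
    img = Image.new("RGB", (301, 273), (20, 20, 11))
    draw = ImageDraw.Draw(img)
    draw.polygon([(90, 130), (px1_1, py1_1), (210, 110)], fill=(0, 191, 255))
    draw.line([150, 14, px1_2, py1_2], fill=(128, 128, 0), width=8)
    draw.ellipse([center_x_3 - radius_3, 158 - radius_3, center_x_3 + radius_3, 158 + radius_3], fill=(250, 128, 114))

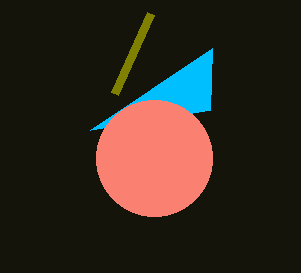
px1_1 = 212
py1_1 = 48
px1_2 = 114
py1_2 = 94
center_x_3 = 154
radius_3 = 58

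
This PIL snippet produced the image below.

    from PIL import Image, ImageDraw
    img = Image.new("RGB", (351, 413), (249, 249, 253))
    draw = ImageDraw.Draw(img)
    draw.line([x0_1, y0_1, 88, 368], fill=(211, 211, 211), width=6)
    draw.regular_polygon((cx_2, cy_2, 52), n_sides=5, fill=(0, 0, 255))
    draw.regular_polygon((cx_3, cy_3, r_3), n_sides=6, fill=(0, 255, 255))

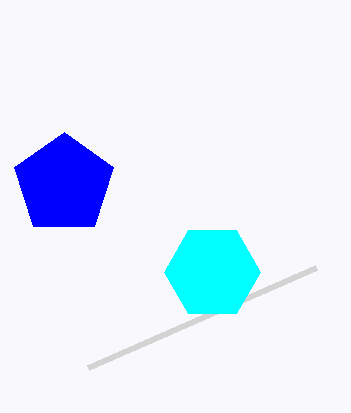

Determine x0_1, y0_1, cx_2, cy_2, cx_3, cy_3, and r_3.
x0_1 = 316
y0_1 = 268
cx_2 = 64
cy_2 = 184
cx_3 = 212
cy_3 = 272
r_3 = 48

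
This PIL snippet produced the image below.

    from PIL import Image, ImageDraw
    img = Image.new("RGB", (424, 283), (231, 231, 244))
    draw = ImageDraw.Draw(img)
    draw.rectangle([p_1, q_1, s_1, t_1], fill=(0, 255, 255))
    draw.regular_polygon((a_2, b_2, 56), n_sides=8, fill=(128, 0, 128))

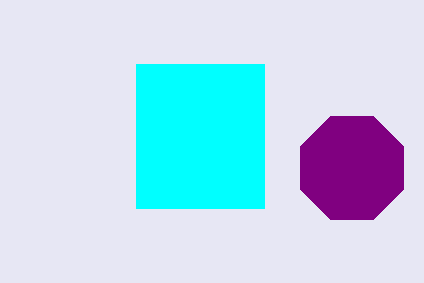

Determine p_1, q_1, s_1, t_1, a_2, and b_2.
p_1 = 136, q_1 = 64, s_1 = 264, t_1 = 208, a_2 = 352, b_2 = 168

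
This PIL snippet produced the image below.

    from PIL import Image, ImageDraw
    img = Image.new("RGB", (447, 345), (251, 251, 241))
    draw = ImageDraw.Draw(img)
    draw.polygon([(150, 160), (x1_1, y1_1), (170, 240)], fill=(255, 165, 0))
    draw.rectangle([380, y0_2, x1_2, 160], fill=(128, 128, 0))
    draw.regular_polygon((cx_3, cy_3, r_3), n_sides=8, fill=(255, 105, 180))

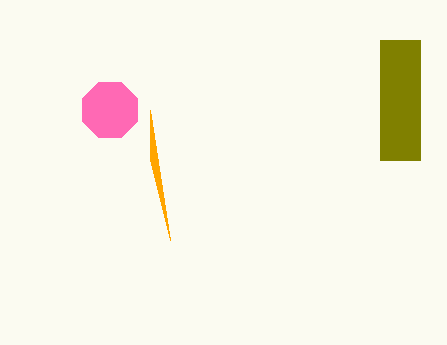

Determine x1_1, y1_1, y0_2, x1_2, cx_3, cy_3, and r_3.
x1_1 = 150; y1_1 = 110; y0_2 = 40; x1_2 = 420; cx_3 = 110; cy_3 = 110; r_3 = 30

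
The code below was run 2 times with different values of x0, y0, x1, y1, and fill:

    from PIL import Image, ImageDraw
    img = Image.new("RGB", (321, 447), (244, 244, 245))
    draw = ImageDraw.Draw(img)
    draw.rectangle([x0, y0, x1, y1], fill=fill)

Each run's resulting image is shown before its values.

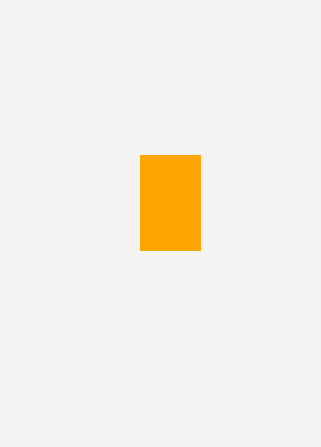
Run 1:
x0 = 140; y0 = 155; x1 = 200; y1 = 250; fill = 'orange'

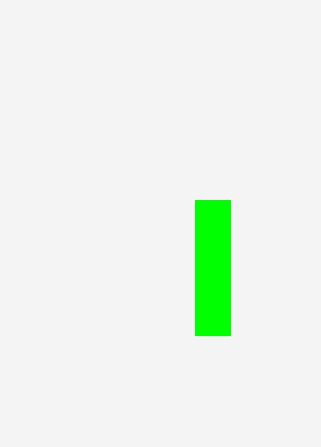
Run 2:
x0 = 195, y0 = 200, x1 = 230, y1 = 335, fill = 'lime'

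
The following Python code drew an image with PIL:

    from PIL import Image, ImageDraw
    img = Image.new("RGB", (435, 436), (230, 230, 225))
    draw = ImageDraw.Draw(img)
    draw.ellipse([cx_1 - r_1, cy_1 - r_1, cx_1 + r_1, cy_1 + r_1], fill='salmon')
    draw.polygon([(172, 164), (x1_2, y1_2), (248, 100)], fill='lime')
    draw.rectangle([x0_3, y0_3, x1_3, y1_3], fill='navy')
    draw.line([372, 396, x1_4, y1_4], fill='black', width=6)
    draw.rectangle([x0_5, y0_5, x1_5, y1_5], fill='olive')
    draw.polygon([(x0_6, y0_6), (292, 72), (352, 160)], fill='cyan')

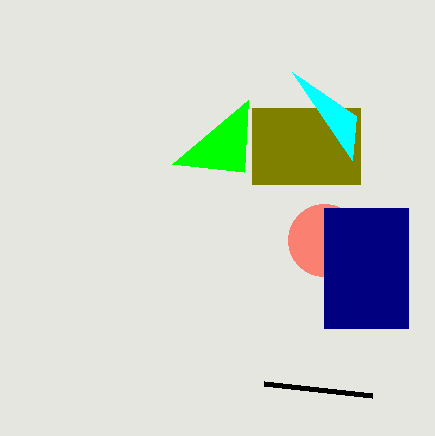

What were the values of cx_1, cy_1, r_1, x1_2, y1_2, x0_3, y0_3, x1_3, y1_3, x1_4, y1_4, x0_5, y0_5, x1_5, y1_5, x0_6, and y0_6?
cx_1 = 324, cy_1 = 240, r_1 = 36, x1_2 = 244, y1_2 = 172, x0_3 = 324, y0_3 = 208, x1_3 = 408, y1_3 = 328, x1_4 = 264, y1_4 = 384, x0_5 = 252, y0_5 = 108, x1_5 = 360, y1_5 = 184, x0_6 = 356, y0_6 = 116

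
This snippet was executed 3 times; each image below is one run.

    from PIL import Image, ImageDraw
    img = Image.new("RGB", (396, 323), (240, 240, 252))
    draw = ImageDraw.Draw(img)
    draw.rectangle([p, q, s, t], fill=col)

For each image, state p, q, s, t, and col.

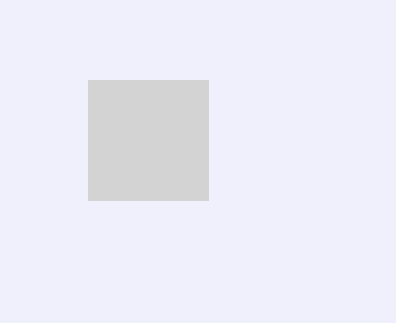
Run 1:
p = 88; q = 80; s = 208; t = 200; col = 'lightgray'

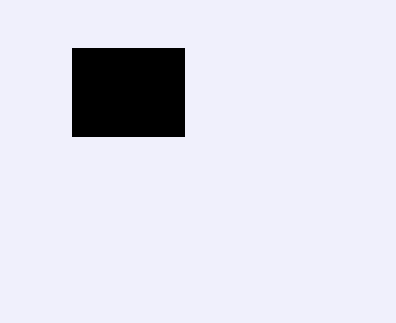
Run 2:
p = 72, q = 48, s = 184, t = 136, col = 'black'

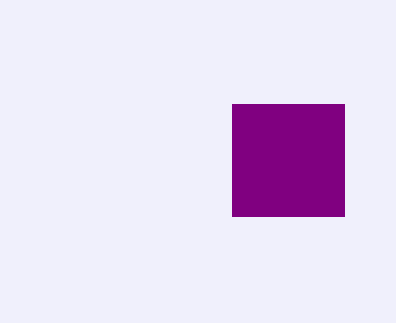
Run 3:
p = 232
q = 104
s = 344
t = 216
col = 'purple'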